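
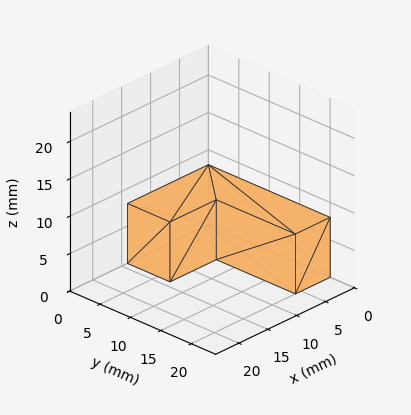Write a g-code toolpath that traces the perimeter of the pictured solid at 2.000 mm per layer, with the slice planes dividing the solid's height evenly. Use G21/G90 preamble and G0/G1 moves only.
Reading the render: the shape is an L-shaped prism: outer 14 × 20 mm, arm thicknesses ≈ 7 mm (horizontal) and 6 mm (vertical), extruded 8 mm in z (dimensions read to the nearest mm from the axis ticks). For the g-code, the solid's height is divided into equal slices at the stated Δz and each level perimeter traced with G1 moves after a G0 lift.

; perimeter-only toolpath
G21 ; units = mm
G90 ; absolute positioning
G28 ; home
; layer 1
G0 Z2.000
G0 X0.000 Y0.000
G1 X14.000 Y0.000
G1 X14.000 Y7.000
G1 X6.000 Y7.000
G1 X6.000 Y20.000
G1 X0.000 Y20.000
G1 X0.000 Y0.000
; layer 2
G0 Z4.000
G0 X0.000 Y0.000
G1 X14.000 Y0.000
G1 X14.000 Y7.000
G1 X6.000 Y7.000
G1 X6.000 Y20.000
G1 X0.000 Y20.000
G1 X0.000 Y0.000
; layer 3
G0 Z6.000
G0 X0.000 Y0.000
G1 X14.000 Y0.000
G1 X14.000 Y7.000
G1 X6.000 Y7.000
G1 X6.000 Y20.000
G1 X0.000 Y20.000
G1 X0.000 Y0.000
; layer 4
G0 Z8.000
G0 X0.000 Y0.000
G1 X14.000 Y0.000
G1 X14.000 Y7.000
G1 X6.000 Y7.000
G1 X6.000 Y20.000
G1 X0.000 Y20.000
G1 X0.000 Y0.000
M2 ; end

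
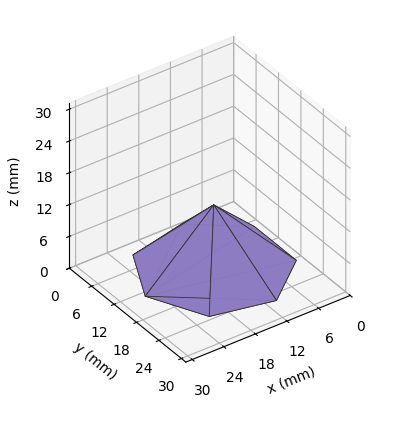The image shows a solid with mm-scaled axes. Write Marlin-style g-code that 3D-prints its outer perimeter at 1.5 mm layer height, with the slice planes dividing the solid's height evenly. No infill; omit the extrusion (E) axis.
Reading the render: the shape is a regular 7-sided pyramid, base circumscribed radius ≈ 13 mm, apex at z ≈ 12 mm (dimensions read to the nearest mm from the axis ticks). For the g-code, the solid's height is divided into equal slices at the stated Δz and each level perimeter traced with G1 moves after a G0 lift.

; perimeter-only toolpath
G21 ; units = mm
G90 ; absolute positioning
G28 ; home
; layer 1
G0 Z1.5
G0 X24.4 Y13.0
G1 X20.1 Y21.9
G1 X10.5 Y24.1
G1 X2.8 Y17.9
G1 X2.8 Y8.1
G1 X10.5 Y1.9
G1 X20.1 Y4.1
G1 X24.4 Y13.0
; layer 2
G0 Z3.0
G0 X22.8 Y13.0
G1 X19.1 Y20.6
G1 X10.8 Y22.5
G1 X4.2 Y17.2
G1 X4.2 Y8.8
G1 X10.8 Y3.5
G1 X19.1 Y5.3
G1 X22.8 Y13.0
; layer 3
G0 Z4.5
G0 X21.1 Y13.0
G1 X18.1 Y19.4
G1 X11.2 Y20.9
G1 X5.7 Y16.5
G1 X5.7 Y9.5
G1 X11.2 Y5.1
G1 X18.1 Y6.6
G1 X21.1 Y13.0
; layer 4
G0 Z6.0
G0 X19.5 Y13.0
G1 X17.1 Y18.1
G1 X11.6 Y19.4
G1 X7.2 Y15.8
G1 X7.2 Y10.2
G1 X11.6 Y6.7
G1 X17.1 Y7.9
G1 X19.5 Y13.0
; layer 5
G0 Z7.5
G0 X17.9 Y13.0
G1 X16.0 Y16.8
G1 X11.9 Y17.8
G1 X8.6 Y15.1
G1 X8.6 Y10.9
G1 X11.9 Y8.2
G1 X16.0 Y9.2
G1 X17.9 Y13.0
; layer 6
G0 Z9.0
G0 X16.2 Y13.0
G1 X15.0 Y15.6
G1 X12.3 Y16.2
G1 X10.1 Y14.4
G1 X10.1 Y11.6
G1 X12.3 Y9.8
G1 X15.0 Y10.4
G1 X16.2 Y13.0
; layer 7
G0 Z10.5
G0 X14.6 Y13.0
G1 X14.0 Y14.3
G1 X12.6 Y14.6
G1 X11.5 Y13.7
G1 X11.5 Y12.3
G1 X12.6 Y11.4
G1 X14.0 Y11.7
G1 X14.6 Y13.0
M2 ; end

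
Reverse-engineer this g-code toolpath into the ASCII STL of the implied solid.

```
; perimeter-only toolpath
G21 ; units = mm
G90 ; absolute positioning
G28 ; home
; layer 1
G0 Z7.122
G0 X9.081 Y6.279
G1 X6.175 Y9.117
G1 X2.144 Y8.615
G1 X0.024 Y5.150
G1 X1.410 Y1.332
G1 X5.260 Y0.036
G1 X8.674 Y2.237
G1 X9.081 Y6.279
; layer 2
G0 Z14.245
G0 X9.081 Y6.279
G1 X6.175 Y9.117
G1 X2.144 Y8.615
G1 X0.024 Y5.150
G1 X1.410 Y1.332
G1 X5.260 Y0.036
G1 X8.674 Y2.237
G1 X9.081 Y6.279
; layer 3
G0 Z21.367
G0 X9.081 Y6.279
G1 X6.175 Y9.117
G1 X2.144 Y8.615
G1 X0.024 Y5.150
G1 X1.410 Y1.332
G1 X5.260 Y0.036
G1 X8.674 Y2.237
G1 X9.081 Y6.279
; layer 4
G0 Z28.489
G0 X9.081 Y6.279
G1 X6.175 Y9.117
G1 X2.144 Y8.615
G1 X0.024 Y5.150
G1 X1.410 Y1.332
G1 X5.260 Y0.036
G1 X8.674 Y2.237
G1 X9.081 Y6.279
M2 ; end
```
solid part
  facet normal 0.0000 0.0000 -1.0000
    outer loop
      vertex 2.144 8.615 0.000
      vertex 6.175 9.117 0.000
      vertex 9.081 6.279 0.000
    endloop
  endfacet
  facet normal 0.0000 0.0000 -1.0000
    outer loop
      vertex 0.024 5.150 0.000
      vertex 2.144 8.615 0.000
      vertex 9.081 6.279 0.000
    endloop
  endfacet
  facet normal 0.0000 0.0000 -1.0000
    outer loop
      vertex 1.410 1.332 0.000
      vertex 0.024 5.150 0.000
      vertex 9.081 6.279 0.000
    endloop
  endfacet
  facet normal 0.0000 0.0000 -1.0000
    outer loop
      vertex 5.260 0.036 0.000
      vertex 1.410 1.332 0.000
      vertex 9.081 6.279 0.000
    endloop
  endfacet
  facet normal 0.0000 0.0000 -1.0000
    outer loop
      vertex 8.674 2.237 0.000
      vertex 5.260 0.036 0.000
      vertex 9.081 6.279 0.000
    endloop
  endfacet
  facet normal 0.0000 0.0000 1.0000
    outer loop
      vertex 9.081 6.279 28.489
      vertex 6.175 9.117 28.489
      vertex 2.144 8.615 28.489
    endloop
  endfacet
  facet normal 0.0000 0.0000 1.0000
    outer loop
      vertex 9.081 6.279 28.489
      vertex 2.144 8.615 28.489
      vertex 0.024 5.150 28.489
    endloop
  endfacet
  facet normal 0.0000 0.0000 1.0000
    outer loop
      vertex 9.081 6.279 28.489
      vertex 0.024 5.150 28.489
      vertex 1.410 1.332 28.489
    endloop
  endfacet
  facet normal 0.0000 0.0000 1.0000
    outer loop
      vertex 9.081 6.279 28.489
      vertex 1.410 1.332 28.489
      vertex 5.260 0.036 28.489
    endloop
  endfacet
  facet normal 0.0000 0.0000 1.0000
    outer loop
      vertex 9.081 6.279 28.489
      vertex 5.260 0.036 28.489
      vertex 8.674 2.237 28.489
    endloop
  endfacet
  facet normal 0.6987 0.7154 0.0000
    outer loop
      vertex 9.081 6.279 0.000
      vertex 6.175 9.117 0.000
      vertex 6.175 9.117 28.489
    endloop
  endfacet
  facet normal 0.6987 0.7154 0.0000
    outer loop
      vertex 9.081 6.279 0.000
      vertex 6.175 9.117 28.489
      vertex 9.081 6.279 28.489
    endloop
  endfacet
  facet normal -0.1236 0.9923 0.0000
    outer loop
      vertex 6.175 9.117 0.000
      vertex 2.144 8.615 0.000
      vertex 2.144 8.615 28.489
    endloop
  endfacet
  facet normal -0.1236 0.9923 0.0000
    outer loop
      vertex 6.175 9.117 0.000
      vertex 2.144 8.615 28.489
      vertex 6.175 9.117 28.489
    endloop
  endfacet
  facet normal -0.8530 0.5219 0.0000
    outer loop
      vertex 2.144 8.615 0.000
      vertex 0.024 5.150 0.000
      vertex 0.024 5.150 28.489
    endloop
  endfacet
  facet normal -0.8530 0.5219 0.0000
    outer loop
      vertex 2.144 8.615 0.000
      vertex 0.024 5.150 28.489
      vertex 2.144 8.615 28.489
    endloop
  endfacet
  facet normal -0.9400 -0.3412 0.0000
    outer loop
      vertex 0.024 5.150 0.000
      vertex 1.410 1.332 0.000
      vertex 1.410 1.332 28.489
    endloop
  endfacet
  facet normal -0.9400 -0.3412 0.0000
    outer loop
      vertex 0.024 5.150 0.000
      vertex 1.410 1.332 28.489
      vertex 0.024 5.150 28.489
    endloop
  endfacet
  facet normal -0.3190 -0.9477 0.0000
    outer loop
      vertex 1.410 1.332 0.000
      vertex 5.260 0.036 0.000
      vertex 5.260 0.036 28.489
    endloop
  endfacet
  facet normal -0.3190 -0.9477 0.0000
    outer loop
      vertex 1.410 1.332 0.000
      vertex 5.260 0.036 28.489
      vertex 1.410 1.332 28.489
    endloop
  endfacet
  facet normal 0.5419 -0.8405 0.0000
    outer loop
      vertex 5.260 0.036 0.000
      vertex 8.674 2.237 0.000
      vertex 8.674 2.237 28.489
    endloop
  endfacet
  facet normal 0.5419 -0.8405 0.0000
    outer loop
      vertex 5.260 0.036 0.000
      vertex 8.674 2.237 28.489
      vertex 5.260 0.036 28.489
    endloop
  endfacet
  facet normal 0.9950 -0.1002 0.0000
    outer loop
      vertex 8.674 2.237 0.000
      vertex 9.081 6.279 0.000
      vertex 9.081 6.279 28.489
    endloop
  endfacet
  facet normal 0.9950 -0.1002 0.0000
    outer loop
      vertex 8.674 2.237 0.000
      vertex 9.081 6.279 28.489
      vertex 8.674 2.237 28.489
    endloop
  endfacet
endsolid part

The G0 Z moves step by Δz≈7.122 mm. Every layer's G1 loop is the same polygon, so the solid is a straight extrusion of it from z=0 to z≈28.5. Closing with flat bottom and top caps and triangulating gives 24 facets — a regular 7-sided prism (a cylinder approximated with 7 flat sides), circumscribed radius ≈ 4.68 mm, height ≈ 28.5 mm.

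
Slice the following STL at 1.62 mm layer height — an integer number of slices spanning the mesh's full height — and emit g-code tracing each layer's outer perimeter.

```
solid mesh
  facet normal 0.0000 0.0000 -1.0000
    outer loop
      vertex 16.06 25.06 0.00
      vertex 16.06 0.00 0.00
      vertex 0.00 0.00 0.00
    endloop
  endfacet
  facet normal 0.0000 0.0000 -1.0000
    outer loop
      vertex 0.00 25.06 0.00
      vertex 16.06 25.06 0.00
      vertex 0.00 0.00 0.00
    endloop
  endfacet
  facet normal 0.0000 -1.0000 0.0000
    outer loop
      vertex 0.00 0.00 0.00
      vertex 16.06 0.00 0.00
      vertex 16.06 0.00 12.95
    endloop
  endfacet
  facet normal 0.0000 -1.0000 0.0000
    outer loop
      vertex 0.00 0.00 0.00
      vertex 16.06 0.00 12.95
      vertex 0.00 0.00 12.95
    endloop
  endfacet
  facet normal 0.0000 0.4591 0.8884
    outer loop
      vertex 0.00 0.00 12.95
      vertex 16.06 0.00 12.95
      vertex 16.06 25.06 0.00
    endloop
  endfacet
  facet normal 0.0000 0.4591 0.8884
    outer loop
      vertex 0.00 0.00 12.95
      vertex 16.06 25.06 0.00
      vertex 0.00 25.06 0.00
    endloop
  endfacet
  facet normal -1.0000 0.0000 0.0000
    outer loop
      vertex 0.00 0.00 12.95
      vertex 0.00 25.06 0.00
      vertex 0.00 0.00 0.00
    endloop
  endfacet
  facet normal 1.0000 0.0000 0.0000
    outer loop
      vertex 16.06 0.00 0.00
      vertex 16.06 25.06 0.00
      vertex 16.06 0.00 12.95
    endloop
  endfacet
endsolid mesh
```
; perimeter-only toolpath
G21 ; units = mm
G90 ; absolute positioning
G28 ; home
; layer 1
G0 Z1.62
G0 X0.00 Y0.00
G1 X16.06 Y0.00
G1 X16.06 Y21.93
G1 X0.00 Y21.93
G1 X0.00 Y0.00
; layer 2
G0 Z3.24
G0 X0.00 Y0.00
G1 X16.06 Y0.00
G1 X16.06 Y18.79
G1 X0.00 Y18.79
G1 X0.00 Y0.00
; layer 3
G0 Z4.86
G0 X0.00 Y0.00
G1 X16.06 Y0.00
G1 X16.06 Y15.66
G1 X0.00 Y15.66
G1 X0.00 Y0.00
; layer 4
G0 Z6.47
G0 X0.00 Y0.00
G1 X16.06 Y0.00
G1 X16.06 Y12.53
G1 X0.00 Y12.53
G1 X0.00 Y0.00
; layer 5
G0 Z8.09
G0 X0.00 Y0.00
G1 X16.06 Y0.00
G1 X16.06 Y9.40
G1 X0.00 Y9.40
G1 X0.00 Y0.00
; layer 6
G0 Z9.71
G0 X0.00 Y0.00
G1 X16.06 Y0.00
G1 X16.06 Y6.27
G1 X0.00 Y6.27
G1 X0.00 Y0.00
; layer 7
G0 Z11.33
G0 X0.00 Y0.00
G1 X16.06 Y0.00
G1 X16.06 Y3.13
G1 X0.00 Y3.13
G1 X0.00 Y0.00
M2 ; end

The solid is a wedge (ramp): 16.1 × 25.1 mm base, rising to 12.9 mm along the y=0 edge and sloping linearly to z=0 at y=25.1. Slicing at Δz = 1.62 mm — 8 equal slices spanning the solid's height, so layer i sits at z = i·h/8 — gives 7 non-empty perimeters. Each is a 4-segment closed polygon; G0 lifts to the layer z and rapids to the start vertex, then G1 traces the edges. The cross-section shrinks linearly with z (the slice at the apex is degenerate and omitted).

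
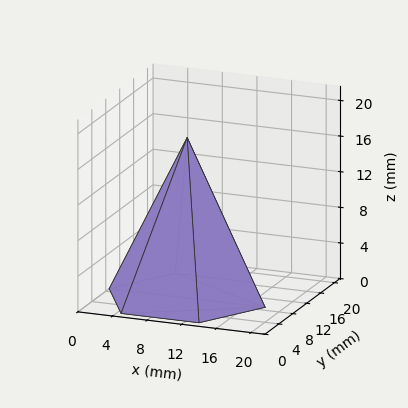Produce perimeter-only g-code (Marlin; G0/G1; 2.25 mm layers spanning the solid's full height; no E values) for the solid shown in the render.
Reading the render: the shape is a regular 6-sided pyramid, base circumscribed radius ≈ 9 mm, apex at z ≈ 18 mm (dimensions read to the nearest mm from the axis ticks). For the g-code, the solid's height is divided into equal slices at the stated Δz and each level perimeter traced with G1 moves after a G0 lift.

; perimeter-only toolpath
G21 ; units = mm
G90 ; absolute positioning
G28 ; home
; layer 1
G0 Z2.25
G0 X16.88 Y9.00
G1 X12.94 Y15.82
G1 X5.06 Y15.82
G1 X1.12 Y9.00
G1 X5.06 Y2.18
G1 X12.94 Y2.18
G1 X16.88 Y9.00
; layer 2
G0 Z4.50
G0 X15.75 Y9.00
G1 X12.38 Y14.84
G1 X5.62 Y14.84
G1 X2.25 Y9.00
G1 X5.62 Y3.16
G1 X12.38 Y3.16
G1 X15.75 Y9.00
; layer 3
G0 Z6.75
G0 X14.62 Y9.00
G1 X11.81 Y13.87
G1 X6.19 Y13.87
G1 X3.38 Y9.00
G1 X6.19 Y4.13
G1 X11.81 Y4.13
G1 X14.62 Y9.00
; layer 4
G0 Z9.00
G0 X13.50 Y9.00
G1 X11.25 Y12.89
G1 X6.75 Y12.89
G1 X4.50 Y9.00
G1 X6.75 Y5.11
G1 X11.25 Y5.11
G1 X13.50 Y9.00
; layer 5
G0 Z11.25
G0 X12.38 Y9.00
G1 X10.69 Y11.92
G1 X7.31 Y11.92
G1 X5.62 Y9.00
G1 X7.31 Y6.08
G1 X10.69 Y6.08
G1 X12.38 Y9.00
; layer 6
G0 Z13.50
G0 X11.25 Y9.00
G1 X10.12 Y10.95
G1 X7.88 Y10.95
G1 X6.75 Y9.00
G1 X7.88 Y7.05
G1 X10.12 Y7.05
G1 X11.25 Y9.00
; layer 7
G0 Z15.75
G0 X10.12 Y9.00
G1 X9.56 Y9.97
G1 X8.44 Y9.97
G1 X7.88 Y9.00
G1 X8.44 Y8.03
G1 X9.56 Y8.03
G1 X10.12 Y9.00
M2 ; end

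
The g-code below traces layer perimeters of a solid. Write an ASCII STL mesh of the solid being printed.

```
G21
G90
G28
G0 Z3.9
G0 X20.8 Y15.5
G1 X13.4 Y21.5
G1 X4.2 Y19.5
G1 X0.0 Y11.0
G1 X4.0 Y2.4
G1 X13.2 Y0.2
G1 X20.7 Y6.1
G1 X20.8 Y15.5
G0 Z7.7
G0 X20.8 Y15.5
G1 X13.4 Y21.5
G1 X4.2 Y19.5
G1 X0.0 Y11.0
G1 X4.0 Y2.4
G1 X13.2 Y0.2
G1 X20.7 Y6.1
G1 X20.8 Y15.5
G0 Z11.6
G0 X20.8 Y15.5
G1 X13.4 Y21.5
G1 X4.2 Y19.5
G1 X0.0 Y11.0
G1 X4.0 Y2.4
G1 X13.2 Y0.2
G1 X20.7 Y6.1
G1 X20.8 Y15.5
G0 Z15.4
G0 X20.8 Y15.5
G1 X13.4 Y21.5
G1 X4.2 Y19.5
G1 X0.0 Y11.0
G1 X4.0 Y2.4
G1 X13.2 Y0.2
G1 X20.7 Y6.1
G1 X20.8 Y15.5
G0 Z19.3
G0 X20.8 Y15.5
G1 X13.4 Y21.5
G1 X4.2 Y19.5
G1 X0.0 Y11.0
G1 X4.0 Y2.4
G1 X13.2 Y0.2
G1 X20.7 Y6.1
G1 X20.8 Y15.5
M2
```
solid part
  facet normal 0.0000 0.0000 -1.0000
    outer loop
      vertex 4.2 19.5 0.0
      vertex 13.4 21.5 0.0
      vertex 20.8 15.5 0.0
    endloop
  endfacet
  facet normal 0.0000 0.0000 -1.0000
    outer loop
      vertex 0.0 11.0 0.0
      vertex 4.2 19.5 0.0
      vertex 20.8 15.5 0.0
    endloop
  endfacet
  facet normal 0.0000 0.0000 -1.0000
    outer loop
      vertex 4.0 2.4 0.0
      vertex 0.0 11.0 0.0
      vertex 20.8 15.5 0.0
    endloop
  endfacet
  facet normal 0.0000 0.0000 -1.0000
    outer loop
      vertex 13.2 0.2 0.0
      vertex 4.0 2.4 0.0
      vertex 20.8 15.5 0.0
    endloop
  endfacet
  facet normal 0.0000 0.0000 -1.0000
    outer loop
      vertex 20.7 6.1 0.0
      vertex 13.2 0.2 0.0
      vertex 20.8 15.5 0.0
    endloop
  endfacet
  facet normal 0.0000 0.0000 1.0000
    outer loop
      vertex 20.8 15.5 19.3
      vertex 13.4 21.5 19.3
      vertex 4.2 19.5 19.3
    endloop
  endfacet
  facet normal 0.0000 0.0000 1.0000
    outer loop
      vertex 20.8 15.5 19.3
      vertex 4.2 19.5 19.3
      vertex 0.0 11.0 19.3
    endloop
  endfacet
  facet normal 0.0000 0.0000 1.0000
    outer loop
      vertex 20.8 15.5 19.3
      vertex 0.0 11.0 19.3
      vertex 4.0 2.4 19.3
    endloop
  endfacet
  facet normal 0.0000 0.0000 1.0000
    outer loop
      vertex 20.8 15.5 19.3
      vertex 4.0 2.4 19.3
      vertex 13.2 0.2 19.3
    endloop
  endfacet
  facet normal 0.0000 0.0000 1.0000
    outer loop
      vertex 20.8 15.5 19.3
      vertex 13.2 0.2 19.3
      vertex 20.7 6.1 19.3
    endloop
  endfacet
  facet normal 0.6298 0.7768 0.0000
    outer loop
      vertex 20.8 15.5 0.0
      vertex 13.4 21.5 0.0
      vertex 13.4 21.5 19.3
    endloop
  endfacet
  facet normal 0.6298 0.7768 0.0000
    outer loop
      vertex 20.8 15.5 0.0
      vertex 13.4 21.5 19.3
      vertex 20.8 15.5 19.3
    endloop
  endfacet
  facet normal -0.2124 0.9772 0.0000
    outer loop
      vertex 13.4 21.5 0.0
      vertex 4.2 19.5 0.0
      vertex 4.2 19.5 19.3
    endloop
  endfacet
  facet normal -0.2124 0.9772 0.0000
    outer loop
      vertex 13.4 21.5 0.0
      vertex 4.2 19.5 19.3
      vertex 13.4 21.5 19.3
    endloop
  endfacet
  facet normal -0.8965 0.4430 0.0000
    outer loop
      vertex 4.2 19.5 0.0
      vertex 0.0 11.0 0.0
      vertex 0.0 11.0 19.3
    endloop
  endfacet
  facet normal -0.8965 0.4430 0.0000
    outer loop
      vertex 4.2 19.5 0.0
      vertex 0.0 11.0 19.3
      vertex 4.2 19.5 19.3
    endloop
  endfacet
  facet normal -0.9067 -0.4217 0.0000
    outer loop
      vertex 0.0 11.0 0.0
      vertex 4.0 2.4 0.0
      vertex 4.0 2.4 19.3
    endloop
  endfacet
  facet normal -0.9067 -0.4217 0.0000
    outer loop
      vertex 0.0 11.0 0.0
      vertex 4.0 2.4 19.3
      vertex 0.0 11.0 19.3
    endloop
  endfacet
  facet normal -0.2326 -0.9726 0.0000
    outer loop
      vertex 4.0 2.4 0.0
      vertex 13.2 0.2 0.0
      vertex 13.2 0.2 19.3
    endloop
  endfacet
  facet normal -0.2326 -0.9726 0.0000
    outer loop
      vertex 4.0 2.4 0.0
      vertex 13.2 0.2 19.3
      vertex 4.0 2.4 19.3
    endloop
  endfacet
  facet normal 0.6183 -0.7860 0.0000
    outer loop
      vertex 13.2 0.2 0.0
      vertex 20.7 6.1 0.0
      vertex 20.7 6.1 19.3
    endloop
  endfacet
  facet normal 0.6183 -0.7860 0.0000
    outer loop
      vertex 13.2 0.2 0.0
      vertex 20.7 6.1 19.3
      vertex 13.2 0.2 19.3
    endloop
  endfacet
  facet normal 0.9999 -0.0106 0.0000
    outer loop
      vertex 20.7 6.1 0.0
      vertex 20.8 15.5 0.0
      vertex 20.8 15.5 19.3
    endloop
  endfacet
  facet normal 0.9999 -0.0106 0.0000
    outer loop
      vertex 20.7 6.1 0.0
      vertex 20.8 15.5 19.3
      vertex 20.7 6.1 19.3
    endloop
  endfacet
endsolid part

The G0 Z moves step by Δz≈3.9 mm. Every layer's G1 loop is the same polygon, so the solid is a straight extrusion of it from z=0 to z≈19.3. Closing with flat bottom and top caps and triangulating gives 24 facets — a regular 7-sided prism (a cylinder approximated with 7 flat sides), circumscribed radius ≈ 10.9 mm, height ≈ 19.3 mm.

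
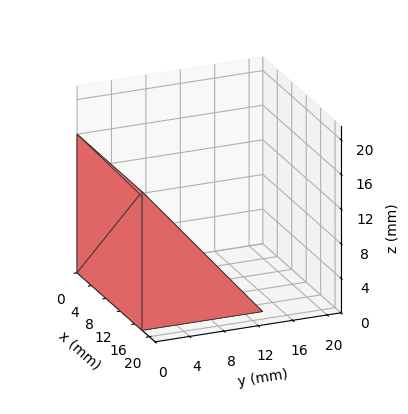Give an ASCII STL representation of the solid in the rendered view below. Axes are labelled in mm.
Reading the render: the shape is a wedge (ramp): 18 × 14 mm base, rising to 16 mm along the y=0 edge and sloping linearly to z=0 at y=14 (dimensions read to the nearest mm from the axis ticks). For the STL, each face is triangulated and given an outward normal.

solid part
  facet normal 0.0000 0.0000 -1.0000
    outer loop
      vertex 18.00 14.00 0.00
      vertex 18.00 0.00 0.00
      vertex 0.00 0.00 0.00
    endloop
  endfacet
  facet normal 0.0000 0.0000 -1.0000
    outer loop
      vertex 0.00 14.00 0.00
      vertex 18.00 14.00 0.00
      vertex 0.00 0.00 0.00
    endloop
  endfacet
  facet normal 0.0000 -1.0000 0.0000
    outer loop
      vertex 0.00 0.00 0.00
      vertex 18.00 0.00 0.00
      vertex 18.00 0.00 16.00
    endloop
  endfacet
  facet normal 0.0000 -1.0000 0.0000
    outer loop
      vertex 0.00 0.00 0.00
      vertex 18.00 0.00 16.00
      vertex 0.00 0.00 16.00
    endloop
  endfacet
  facet normal 0.0000 0.7526 0.6585
    outer loop
      vertex 0.00 0.00 16.00
      vertex 18.00 0.00 16.00
      vertex 18.00 14.00 0.00
    endloop
  endfacet
  facet normal 0.0000 0.7526 0.6585
    outer loop
      vertex 0.00 0.00 16.00
      vertex 18.00 14.00 0.00
      vertex 0.00 14.00 0.00
    endloop
  endfacet
  facet normal -1.0000 0.0000 0.0000
    outer loop
      vertex 0.00 0.00 16.00
      vertex 0.00 14.00 0.00
      vertex 0.00 0.00 0.00
    endloop
  endfacet
  facet normal 1.0000 0.0000 0.0000
    outer loop
      vertex 18.00 0.00 0.00
      vertex 18.00 14.00 0.00
      vertex 18.00 0.00 16.00
    endloop
  endfacet
endsolid part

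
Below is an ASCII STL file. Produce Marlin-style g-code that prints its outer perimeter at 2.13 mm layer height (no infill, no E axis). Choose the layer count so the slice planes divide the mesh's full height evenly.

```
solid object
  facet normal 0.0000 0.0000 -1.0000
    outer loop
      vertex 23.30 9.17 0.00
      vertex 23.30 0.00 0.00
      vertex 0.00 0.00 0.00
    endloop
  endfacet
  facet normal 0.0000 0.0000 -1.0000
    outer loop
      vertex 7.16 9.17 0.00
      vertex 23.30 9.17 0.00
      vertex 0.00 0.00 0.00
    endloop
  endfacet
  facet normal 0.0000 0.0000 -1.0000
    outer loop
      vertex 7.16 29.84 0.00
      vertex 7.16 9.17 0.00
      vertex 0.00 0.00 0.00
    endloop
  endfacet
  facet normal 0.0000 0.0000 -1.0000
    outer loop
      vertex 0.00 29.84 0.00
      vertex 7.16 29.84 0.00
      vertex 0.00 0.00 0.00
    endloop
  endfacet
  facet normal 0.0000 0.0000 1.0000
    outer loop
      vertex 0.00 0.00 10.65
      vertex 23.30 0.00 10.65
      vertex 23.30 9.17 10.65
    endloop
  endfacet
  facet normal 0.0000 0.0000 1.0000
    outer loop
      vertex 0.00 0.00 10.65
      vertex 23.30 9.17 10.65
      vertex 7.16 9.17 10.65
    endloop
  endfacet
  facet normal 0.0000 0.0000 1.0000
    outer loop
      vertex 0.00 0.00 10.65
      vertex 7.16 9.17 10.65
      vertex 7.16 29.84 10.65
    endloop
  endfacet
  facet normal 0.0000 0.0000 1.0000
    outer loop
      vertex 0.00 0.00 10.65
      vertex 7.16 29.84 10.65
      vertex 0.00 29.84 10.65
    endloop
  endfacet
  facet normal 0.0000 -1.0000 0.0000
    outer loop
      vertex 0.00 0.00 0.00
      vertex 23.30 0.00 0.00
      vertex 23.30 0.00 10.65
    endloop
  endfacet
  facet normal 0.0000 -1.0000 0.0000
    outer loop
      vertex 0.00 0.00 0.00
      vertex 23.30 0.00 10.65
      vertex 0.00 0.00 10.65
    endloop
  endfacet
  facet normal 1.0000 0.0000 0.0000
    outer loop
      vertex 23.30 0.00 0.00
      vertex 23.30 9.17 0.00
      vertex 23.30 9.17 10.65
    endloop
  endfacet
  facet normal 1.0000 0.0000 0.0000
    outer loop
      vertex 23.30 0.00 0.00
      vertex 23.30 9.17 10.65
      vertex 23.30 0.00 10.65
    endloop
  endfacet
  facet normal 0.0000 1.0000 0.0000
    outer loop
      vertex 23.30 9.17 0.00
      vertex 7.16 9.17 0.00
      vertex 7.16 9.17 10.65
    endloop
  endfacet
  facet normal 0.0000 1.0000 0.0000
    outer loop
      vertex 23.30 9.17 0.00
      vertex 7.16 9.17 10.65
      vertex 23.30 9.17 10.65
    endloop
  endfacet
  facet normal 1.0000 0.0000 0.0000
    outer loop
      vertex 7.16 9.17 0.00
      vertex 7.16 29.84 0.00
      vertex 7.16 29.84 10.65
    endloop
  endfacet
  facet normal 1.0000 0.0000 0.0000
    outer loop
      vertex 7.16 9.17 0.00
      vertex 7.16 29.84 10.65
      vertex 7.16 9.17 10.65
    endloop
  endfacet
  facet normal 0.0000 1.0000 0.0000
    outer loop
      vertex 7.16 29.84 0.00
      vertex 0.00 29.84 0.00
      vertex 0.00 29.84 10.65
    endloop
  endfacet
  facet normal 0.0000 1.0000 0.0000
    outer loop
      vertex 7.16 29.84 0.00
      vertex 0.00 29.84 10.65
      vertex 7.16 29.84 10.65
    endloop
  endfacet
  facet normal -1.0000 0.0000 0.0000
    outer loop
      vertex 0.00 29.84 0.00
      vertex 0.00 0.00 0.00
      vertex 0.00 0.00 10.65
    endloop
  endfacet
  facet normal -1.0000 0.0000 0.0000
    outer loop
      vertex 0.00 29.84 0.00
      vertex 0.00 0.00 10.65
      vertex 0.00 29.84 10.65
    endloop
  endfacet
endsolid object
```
; perimeter-only toolpath
G21 ; units = mm
G90 ; absolute positioning
G28 ; home
; layer 1
G0 Z2.13
G0 X0.00 Y0.00
G1 X23.30 Y0.00
G1 X23.30 Y9.17
G1 X7.16 Y9.17
G1 X7.16 Y29.84
G1 X0.00 Y29.84
G1 X0.00 Y0.00
; layer 2
G0 Z4.26
G0 X0.00 Y0.00
G1 X23.30 Y0.00
G1 X23.30 Y9.17
G1 X7.16 Y9.17
G1 X7.16 Y29.84
G1 X0.00 Y29.84
G1 X0.00 Y0.00
; layer 3
G0 Z6.39
G0 X0.00 Y0.00
G1 X23.30 Y0.00
G1 X23.30 Y9.17
G1 X7.16 Y9.17
G1 X7.16 Y29.84
G1 X0.00 Y29.84
G1 X0.00 Y0.00
; layer 4
G0 Z8.52
G0 X0.00 Y0.00
G1 X23.30 Y0.00
G1 X23.30 Y9.17
G1 X7.16 Y9.17
G1 X7.16 Y29.84
G1 X0.00 Y29.84
G1 X0.00 Y0.00
; layer 5
G0 Z10.65
G0 X0.00 Y0.00
G1 X23.30 Y0.00
G1 X23.30 Y9.17
G1 X7.16 Y9.17
G1 X7.16 Y29.84
G1 X0.00 Y29.84
G1 X0.00 Y0.00
M2 ; end

The solid is an L-shaped prism: outer 23.3 × 29.8 mm, arm thicknesses ≈ 9.17 mm (horizontal) and 7.16 mm (vertical), extruded 10.7 mm in z. Slicing at Δz = 2.13 mm — 5 equal slices spanning the solid's height, so layer i sits at z = i·h/5 — gives 5 non-empty perimeters. Each is a 6-segment closed polygon; G0 lifts to the layer z and rapids to the start vertex, then G1 traces the edges.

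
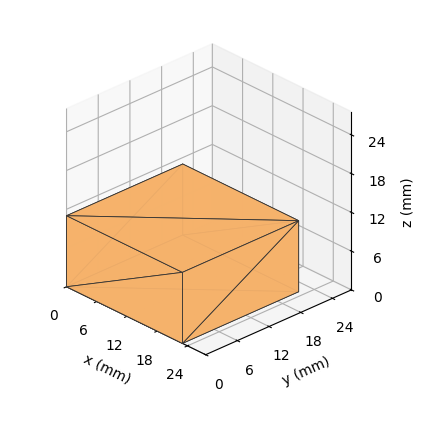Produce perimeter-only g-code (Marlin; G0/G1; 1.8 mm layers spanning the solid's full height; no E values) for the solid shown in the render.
Reading the render: the shape is a rectangular box, roughly 23 × 22 mm footprint and 11 mm tall (dimensions read to the nearest mm from the axis ticks). For the g-code, the solid's height is divided into equal slices at the stated Δz and each level perimeter traced with G1 moves after a G0 lift.

; perimeter-only toolpath
G21 ; units = mm
G90 ; absolute positioning
G28 ; home
; layer 1
G0 Z1.8
G0 X0.0 Y0.0
G1 X23.0 Y0.0
G1 X23.0 Y22.0
G1 X0.0 Y22.0
G1 X0.0 Y0.0
; layer 2
G0 Z3.7
G0 X0.0 Y0.0
G1 X23.0 Y0.0
G1 X23.0 Y22.0
G1 X0.0 Y22.0
G1 X0.0 Y0.0
; layer 3
G0 Z5.5
G0 X0.0 Y0.0
G1 X23.0 Y0.0
G1 X23.0 Y22.0
G1 X0.0 Y22.0
G1 X0.0 Y0.0
; layer 4
G0 Z7.3
G0 X0.0 Y0.0
G1 X23.0 Y0.0
G1 X23.0 Y22.0
G1 X0.0 Y22.0
G1 X0.0 Y0.0
; layer 5
G0 Z9.2
G0 X0.0 Y0.0
G1 X23.0 Y0.0
G1 X23.0 Y22.0
G1 X0.0 Y22.0
G1 X0.0 Y0.0
; layer 6
G0 Z11.0
G0 X0.0 Y0.0
G1 X23.0 Y0.0
G1 X23.0 Y22.0
G1 X0.0 Y22.0
G1 X0.0 Y0.0
M2 ; end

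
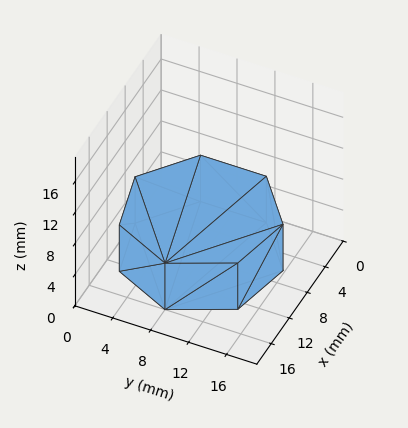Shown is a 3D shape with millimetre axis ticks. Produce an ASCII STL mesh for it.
Reading the render: the shape is a regular 7-sided prism (a cylinder approximated with 7 flat sides), circumscribed radius ≈ 8 mm, height ≈ 6 mm (dimensions read to the nearest mm from the axis ticks). For the STL, each face is triangulated and given an outward normal.

solid part
  facet normal 0.0000 0.0000 -1.0000
    outer loop
      vertex 6.22 15.80 0.00
      vertex 12.99 14.25 0.00
      vertex 16.00 8.00 0.00
    endloop
  endfacet
  facet normal 0.0000 0.0000 -1.0000
    outer loop
      vertex 0.79 11.47 0.00
      vertex 6.22 15.80 0.00
      vertex 16.00 8.00 0.00
    endloop
  endfacet
  facet normal 0.0000 0.0000 -1.0000
    outer loop
      vertex 0.79 4.53 0.00
      vertex 0.79 11.47 0.00
      vertex 16.00 8.00 0.00
    endloop
  endfacet
  facet normal 0.0000 0.0000 -1.0000
    outer loop
      vertex 6.22 0.20 0.00
      vertex 0.79 4.53 0.00
      vertex 16.00 8.00 0.00
    endloop
  endfacet
  facet normal 0.0000 0.0000 -1.0000
    outer loop
      vertex 12.99 1.75 0.00
      vertex 6.22 0.20 0.00
      vertex 16.00 8.00 0.00
    endloop
  endfacet
  facet normal 0.0000 0.0000 1.0000
    outer loop
      vertex 16.00 8.00 6.00
      vertex 12.99 14.25 6.00
      vertex 6.22 15.80 6.00
    endloop
  endfacet
  facet normal 0.0000 0.0000 1.0000
    outer loop
      vertex 16.00 8.00 6.00
      vertex 6.22 15.80 6.00
      vertex 0.79 11.47 6.00
    endloop
  endfacet
  facet normal 0.0000 0.0000 1.0000
    outer loop
      vertex 16.00 8.00 6.00
      vertex 0.79 11.47 6.00
      vertex 0.79 4.53 6.00
    endloop
  endfacet
  facet normal 0.0000 0.0000 1.0000
    outer loop
      vertex 16.00 8.00 6.00
      vertex 0.79 4.53 6.00
      vertex 6.22 0.20 6.00
    endloop
  endfacet
  facet normal 0.0000 0.0000 1.0000
    outer loop
      vertex 16.00 8.00 6.00
      vertex 6.22 0.20 6.00
      vertex 12.99 1.75 6.00
    endloop
  endfacet
  facet normal 0.9010 0.4339 0.0000
    outer loop
      vertex 16.00 8.00 0.00
      vertex 12.99 14.25 0.00
      vertex 12.99 14.25 6.00
    endloop
  endfacet
  facet normal 0.9010 0.4339 0.0000
    outer loop
      vertex 16.00 8.00 0.00
      vertex 12.99 14.25 6.00
      vertex 16.00 8.00 6.00
    endloop
  endfacet
  facet normal 0.2232 0.9748 0.0000
    outer loop
      vertex 12.99 14.25 0.00
      vertex 6.22 15.80 0.00
      vertex 6.22 15.80 6.00
    endloop
  endfacet
  facet normal 0.2232 0.9748 0.0000
    outer loop
      vertex 12.99 14.25 0.00
      vertex 6.22 15.80 6.00
      vertex 12.99 14.25 6.00
    endloop
  endfacet
  facet normal -0.6235 0.7819 0.0000
    outer loop
      vertex 6.22 15.80 0.00
      vertex 0.79 11.47 0.00
      vertex 0.79 11.47 6.00
    endloop
  endfacet
  facet normal -0.6235 0.7819 0.0000
    outer loop
      vertex 6.22 15.80 0.00
      vertex 0.79 11.47 6.00
      vertex 6.22 15.80 6.00
    endloop
  endfacet
  facet normal -1.0000 0.0000 0.0000
    outer loop
      vertex 0.79 11.47 0.00
      vertex 0.79 4.53 0.00
      vertex 0.79 4.53 6.00
    endloop
  endfacet
  facet normal -1.0000 0.0000 0.0000
    outer loop
      vertex 0.79 11.47 0.00
      vertex 0.79 4.53 6.00
      vertex 0.79 11.47 6.00
    endloop
  endfacet
  facet normal -0.6235 -0.7819 0.0000
    outer loop
      vertex 0.79 4.53 0.00
      vertex 6.22 0.20 0.00
      vertex 6.22 0.20 6.00
    endloop
  endfacet
  facet normal -0.6235 -0.7819 0.0000
    outer loop
      vertex 0.79 4.53 0.00
      vertex 6.22 0.20 6.00
      vertex 0.79 4.53 6.00
    endloop
  endfacet
  facet normal 0.2232 -0.9748 0.0000
    outer loop
      vertex 6.22 0.20 0.00
      vertex 12.99 1.75 0.00
      vertex 12.99 1.75 6.00
    endloop
  endfacet
  facet normal 0.2232 -0.9748 0.0000
    outer loop
      vertex 6.22 0.20 0.00
      vertex 12.99 1.75 6.00
      vertex 6.22 0.20 6.00
    endloop
  endfacet
  facet normal 0.9010 -0.4339 0.0000
    outer loop
      vertex 12.99 1.75 0.00
      vertex 16.00 8.00 0.00
      vertex 16.00 8.00 6.00
    endloop
  endfacet
  facet normal 0.9010 -0.4339 0.0000
    outer loop
      vertex 12.99 1.75 0.00
      vertex 16.00 8.00 6.00
      vertex 12.99 1.75 6.00
    endloop
  endfacet
endsolid part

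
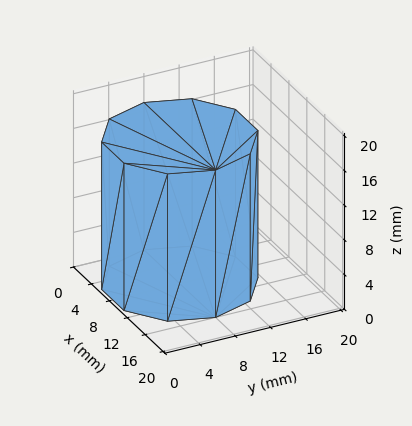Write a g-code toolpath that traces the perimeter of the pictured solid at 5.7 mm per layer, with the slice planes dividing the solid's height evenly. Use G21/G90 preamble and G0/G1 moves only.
Reading the render: the shape is a regular 10-sided prism (a cylinder approximated with 10 flat sides), circumscribed radius ≈ 8 mm, height ≈ 17 mm (dimensions read to the nearest mm from the axis ticks). For the g-code, the solid's height is divided into equal slices at the stated Δz and each level perimeter traced with G1 moves after a G0 lift.

; perimeter-only toolpath
G21 ; units = mm
G90 ; absolute positioning
G28 ; home
; layer 1
G0 Z5.7
G0 X16.0 Y8.0
G1 X14.5 Y12.7
G1 X10.5 Y15.6
G1 X5.5 Y15.6
G1 X1.5 Y12.7
G1 X0.0 Y8.0
G1 X1.5 Y3.3
G1 X5.5 Y0.4
G1 X10.5 Y0.4
G1 X14.5 Y3.3
G1 X16.0 Y8.0
; layer 2
G0 Z11.3
G0 X16.0 Y8.0
G1 X14.5 Y12.7
G1 X10.5 Y15.6
G1 X5.5 Y15.6
G1 X1.5 Y12.7
G1 X0.0 Y8.0
G1 X1.5 Y3.3
G1 X5.5 Y0.4
G1 X10.5 Y0.4
G1 X14.5 Y3.3
G1 X16.0 Y8.0
; layer 3
G0 Z17.0
G0 X16.0 Y8.0
G1 X14.5 Y12.7
G1 X10.5 Y15.6
G1 X5.5 Y15.6
G1 X1.5 Y12.7
G1 X0.0 Y8.0
G1 X1.5 Y3.3
G1 X5.5 Y0.4
G1 X10.5 Y0.4
G1 X14.5 Y3.3
G1 X16.0 Y8.0
M2 ; end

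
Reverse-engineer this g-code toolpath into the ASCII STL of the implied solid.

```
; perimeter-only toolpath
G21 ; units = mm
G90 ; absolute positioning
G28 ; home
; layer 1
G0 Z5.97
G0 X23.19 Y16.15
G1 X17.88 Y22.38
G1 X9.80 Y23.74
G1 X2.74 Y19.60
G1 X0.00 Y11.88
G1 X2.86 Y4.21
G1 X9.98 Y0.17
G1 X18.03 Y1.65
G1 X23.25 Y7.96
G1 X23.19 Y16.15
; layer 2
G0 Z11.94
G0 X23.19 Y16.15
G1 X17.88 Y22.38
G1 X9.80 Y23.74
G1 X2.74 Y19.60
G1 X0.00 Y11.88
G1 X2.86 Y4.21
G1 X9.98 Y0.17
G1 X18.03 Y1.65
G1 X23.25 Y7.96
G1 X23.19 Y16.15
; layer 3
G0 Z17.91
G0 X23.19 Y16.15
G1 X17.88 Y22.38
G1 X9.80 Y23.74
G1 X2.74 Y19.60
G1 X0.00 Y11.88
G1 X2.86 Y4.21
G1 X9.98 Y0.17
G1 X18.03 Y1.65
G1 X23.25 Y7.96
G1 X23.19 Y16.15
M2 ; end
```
solid part
  facet normal 0.0000 0.0000 -1.0000
    outer loop
      vertex 9.80 23.74 0.00
      vertex 17.88 22.38 0.00
      vertex 23.19 16.15 0.00
    endloop
  endfacet
  facet normal 0.0000 0.0000 -1.0000
    outer loop
      vertex 2.74 19.60 0.00
      vertex 9.80 23.74 0.00
      vertex 23.19 16.15 0.00
    endloop
  endfacet
  facet normal 0.0000 0.0000 -1.0000
    outer loop
      vertex 0.00 11.88 0.00
      vertex 2.74 19.60 0.00
      vertex 23.19 16.15 0.00
    endloop
  endfacet
  facet normal 0.0000 0.0000 -1.0000
    outer loop
      vertex 2.86 4.21 0.00
      vertex 0.00 11.88 0.00
      vertex 23.19 16.15 0.00
    endloop
  endfacet
  facet normal 0.0000 0.0000 -1.0000
    outer loop
      vertex 9.98 0.17 0.00
      vertex 2.86 4.21 0.00
      vertex 23.19 16.15 0.00
    endloop
  endfacet
  facet normal 0.0000 0.0000 -1.0000
    outer loop
      vertex 18.03 1.65 0.00
      vertex 9.98 0.17 0.00
      vertex 23.19 16.15 0.00
    endloop
  endfacet
  facet normal 0.0000 0.0000 -1.0000
    outer loop
      vertex 23.25 7.96 0.00
      vertex 18.03 1.65 0.00
      vertex 23.19 16.15 0.00
    endloop
  endfacet
  facet normal 0.0000 0.0000 1.0000
    outer loop
      vertex 23.19 16.15 17.91
      vertex 17.88 22.38 17.91
      vertex 9.80 23.74 17.91
    endloop
  endfacet
  facet normal 0.0000 0.0000 1.0000
    outer loop
      vertex 23.19 16.15 17.91
      vertex 9.80 23.74 17.91
      vertex 2.74 19.60 17.91
    endloop
  endfacet
  facet normal 0.0000 0.0000 1.0000
    outer loop
      vertex 23.19 16.15 17.91
      vertex 2.74 19.60 17.91
      vertex 0.00 11.88 17.91
    endloop
  endfacet
  facet normal 0.0000 0.0000 1.0000
    outer loop
      vertex 23.19 16.15 17.91
      vertex 0.00 11.88 17.91
      vertex 2.86 4.21 17.91
    endloop
  endfacet
  facet normal 0.0000 0.0000 1.0000
    outer loop
      vertex 23.19 16.15 17.91
      vertex 2.86 4.21 17.91
      vertex 9.98 0.17 17.91
    endloop
  endfacet
  facet normal 0.0000 0.0000 1.0000
    outer loop
      vertex 23.19 16.15 17.91
      vertex 9.98 0.17 17.91
      vertex 18.03 1.65 17.91
    endloop
  endfacet
  facet normal 0.0000 0.0000 1.0000
    outer loop
      vertex 23.19 16.15 17.91
      vertex 18.03 1.65 17.91
      vertex 23.25 7.96 17.91
    endloop
  endfacet
  facet normal 0.7611 0.6487 0.0000
    outer loop
      vertex 23.19 16.15 0.00
      vertex 17.88 22.38 0.00
      vertex 17.88 22.38 17.91
    endloop
  endfacet
  facet normal 0.7611 0.6487 0.0000
    outer loop
      vertex 23.19 16.15 0.00
      vertex 17.88 22.38 17.91
      vertex 23.19 16.15 17.91
    endloop
  endfacet
  facet normal 0.1660 0.9861 0.0000
    outer loop
      vertex 17.88 22.38 0.00
      vertex 9.80 23.74 0.00
      vertex 9.80 23.74 17.91
    endloop
  endfacet
  facet normal 0.1660 0.9861 0.0000
    outer loop
      vertex 17.88 22.38 0.00
      vertex 9.80 23.74 17.91
      vertex 17.88 22.38 17.91
    endloop
  endfacet
  facet normal -0.5058 0.8626 0.0000
    outer loop
      vertex 9.80 23.74 0.00
      vertex 2.74 19.60 0.00
      vertex 2.74 19.60 17.91
    endloop
  endfacet
  facet normal -0.5058 0.8626 0.0000
    outer loop
      vertex 9.80 23.74 0.00
      vertex 2.74 19.60 17.91
      vertex 9.80 23.74 17.91
    endloop
  endfacet
  facet normal -0.9424 0.3345 0.0000
    outer loop
      vertex 2.74 19.60 0.00
      vertex 0.00 11.88 0.00
      vertex 0.00 11.88 17.91
    endloop
  endfacet
  facet normal -0.9424 0.3345 0.0000
    outer loop
      vertex 2.74 19.60 0.00
      vertex 0.00 11.88 17.91
      vertex 2.74 19.60 17.91
    endloop
  endfacet
  facet normal -0.9370 -0.3494 0.0000
    outer loop
      vertex 0.00 11.88 0.00
      vertex 2.86 4.21 0.00
      vertex 2.86 4.21 17.91
    endloop
  endfacet
  facet normal -0.9370 -0.3494 0.0000
    outer loop
      vertex 0.00 11.88 0.00
      vertex 2.86 4.21 17.91
      vertex 0.00 11.88 17.91
    endloop
  endfacet
  facet normal -0.4935 -0.8697 0.0000
    outer loop
      vertex 2.86 4.21 0.00
      vertex 9.98 0.17 0.00
      vertex 9.98 0.17 17.91
    endloop
  endfacet
  facet normal -0.4935 -0.8697 0.0000
    outer loop
      vertex 2.86 4.21 0.00
      vertex 9.98 0.17 17.91
      vertex 2.86 4.21 17.91
    endloop
  endfacet
  facet normal 0.1808 -0.9835 0.0000
    outer loop
      vertex 9.98 0.17 0.00
      vertex 18.03 1.65 0.00
      vertex 18.03 1.65 17.91
    endloop
  endfacet
  facet normal 0.1808 -0.9835 0.0000
    outer loop
      vertex 9.98 0.17 0.00
      vertex 18.03 1.65 17.91
      vertex 9.98 0.17 17.91
    endloop
  endfacet
  facet normal 0.7705 -0.6374 0.0000
    outer loop
      vertex 18.03 1.65 0.00
      vertex 23.25 7.96 0.00
      vertex 23.25 7.96 17.91
    endloop
  endfacet
  facet normal 0.7705 -0.6374 0.0000
    outer loop
      vertex 18.03 1.65 0.00
      vertex 23.25 7.96 17.91
      vertex 18.03 1.65 17.91
    endloop
  endfacet
  facet normal 1.0000 0.0073 0.0000
    outer loop
      vertex 23.25 7.96 0.00
      vertex 23.19 16.15 0.00
      vertex 23.19 16.15 17.91
    endloop
  endfacet
  facet normal 1.0000 0.0073 0.0000
    outer loop
      vertex 23.25 7.96 0.00
      vertex 23.19 16.15 17.91
      vertex 23.25 7.96 17.91
    endloop
  endfacet
endsolid part

The G0 Z moves step by Δz≈5.97 mm. Every layer's G1 loop is the same polygon, so the solid is a straight extrusion of it from z=0 to z≈17.9. Closing with flat bottom and top caps and triangulating gives 32 facets — a regular 9-sided prism (a cylinder approximated with 9 flat sides), circumscribed radius ≈ 12 mm, height ≈ 17.9 mm.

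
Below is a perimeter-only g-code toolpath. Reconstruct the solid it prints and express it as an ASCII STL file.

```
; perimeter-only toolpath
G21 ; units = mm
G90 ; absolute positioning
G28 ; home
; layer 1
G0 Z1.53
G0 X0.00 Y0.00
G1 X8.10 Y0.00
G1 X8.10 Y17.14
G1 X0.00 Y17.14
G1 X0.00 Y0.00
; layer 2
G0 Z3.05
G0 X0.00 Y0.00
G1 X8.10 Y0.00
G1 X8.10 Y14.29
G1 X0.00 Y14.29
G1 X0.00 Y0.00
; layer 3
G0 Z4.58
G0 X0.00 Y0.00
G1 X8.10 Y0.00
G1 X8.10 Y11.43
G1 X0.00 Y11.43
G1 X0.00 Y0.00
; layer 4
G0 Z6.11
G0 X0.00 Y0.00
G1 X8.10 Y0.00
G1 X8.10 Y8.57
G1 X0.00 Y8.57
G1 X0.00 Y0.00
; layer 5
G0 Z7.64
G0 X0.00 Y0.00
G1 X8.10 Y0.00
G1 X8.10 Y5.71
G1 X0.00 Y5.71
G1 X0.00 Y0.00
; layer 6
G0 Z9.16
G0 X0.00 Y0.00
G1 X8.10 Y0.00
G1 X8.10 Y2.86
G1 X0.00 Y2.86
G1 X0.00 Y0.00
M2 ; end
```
solid part
  facet normal 0.0000 0.0000 -1.0000
    outer loop
      vertex 8.10 20.00 0.00
      vertex 8.10 0.00 0.00
      vertex 0.00 0.00 0.00
    endloop
  endfacet
  facet normal 0.0000 0.0000 -1.0000
    outer loop
      vertex 0.00 20.00 0.00
      vertex 8.10 20.00 0.00
      vertex 0.00 0.00 0.00
    endloop
  endfacet
  facet normal 0.0000 -1.0000 0.0000
    outer loop
      vertex 0.00 0.00 0.00
      vertex 8.10 0.00 0.00
      vertex 8.10 0.00 10.69
    endloop
  endfacet
  facet normal 0.0000 -1.0000 0.0000
    outer loop
      vertex 0.00 0.00 0.00
      vertex 8.10 0.00 10.69
      vertex 0.00 0.00 10.69
    endloop
  endfacet
  facet normal 0.0000 0.4714 0.8819
    outer loop
      vertex 0.00 0.00 10.69
      vertex 8.10 0.00 10.69
      vertex 8.10 20.00 0.00
    endloop
  endfacet
  facet normal 0.0000 0.4714 0.8819
    outer loop
      vertex 0.00 0.00 10.69
      vertex 8.10 20.00 0.00
      vertex 0.00 20.00 0.00
    endloop
  endfacet
  facet normal -1.0000 0.0000 0.0000
    outer loop
      vertex 0.00 0.00 10.69
      vertex 0.00 20.00 0.00
      vertex 0.00 0.00 0.00
    endloop
  endfacet
  facet normal 1.0000 0.0000 0.0000
    outer loop
      vertex 8.10 0.00 0.00
      vertex 8.10 20.00 0.00
      vertex 8.10 0.00 10.69
    endloop
  endfacet
endsolid part

The G0 Z moves step by Δz≈1.53 mm. The G1 loops shrink linearly with z, so the solid tapers from its base footprint up to z≈10.7. Closing with a flat bottom cap and the tapered top and triangulating gives 8 facets — a wedge (ramp): 8.1 × 20 mm base, rising to 10.7 mm along the y=0 edge and sloping linearly to z=0 at y=20.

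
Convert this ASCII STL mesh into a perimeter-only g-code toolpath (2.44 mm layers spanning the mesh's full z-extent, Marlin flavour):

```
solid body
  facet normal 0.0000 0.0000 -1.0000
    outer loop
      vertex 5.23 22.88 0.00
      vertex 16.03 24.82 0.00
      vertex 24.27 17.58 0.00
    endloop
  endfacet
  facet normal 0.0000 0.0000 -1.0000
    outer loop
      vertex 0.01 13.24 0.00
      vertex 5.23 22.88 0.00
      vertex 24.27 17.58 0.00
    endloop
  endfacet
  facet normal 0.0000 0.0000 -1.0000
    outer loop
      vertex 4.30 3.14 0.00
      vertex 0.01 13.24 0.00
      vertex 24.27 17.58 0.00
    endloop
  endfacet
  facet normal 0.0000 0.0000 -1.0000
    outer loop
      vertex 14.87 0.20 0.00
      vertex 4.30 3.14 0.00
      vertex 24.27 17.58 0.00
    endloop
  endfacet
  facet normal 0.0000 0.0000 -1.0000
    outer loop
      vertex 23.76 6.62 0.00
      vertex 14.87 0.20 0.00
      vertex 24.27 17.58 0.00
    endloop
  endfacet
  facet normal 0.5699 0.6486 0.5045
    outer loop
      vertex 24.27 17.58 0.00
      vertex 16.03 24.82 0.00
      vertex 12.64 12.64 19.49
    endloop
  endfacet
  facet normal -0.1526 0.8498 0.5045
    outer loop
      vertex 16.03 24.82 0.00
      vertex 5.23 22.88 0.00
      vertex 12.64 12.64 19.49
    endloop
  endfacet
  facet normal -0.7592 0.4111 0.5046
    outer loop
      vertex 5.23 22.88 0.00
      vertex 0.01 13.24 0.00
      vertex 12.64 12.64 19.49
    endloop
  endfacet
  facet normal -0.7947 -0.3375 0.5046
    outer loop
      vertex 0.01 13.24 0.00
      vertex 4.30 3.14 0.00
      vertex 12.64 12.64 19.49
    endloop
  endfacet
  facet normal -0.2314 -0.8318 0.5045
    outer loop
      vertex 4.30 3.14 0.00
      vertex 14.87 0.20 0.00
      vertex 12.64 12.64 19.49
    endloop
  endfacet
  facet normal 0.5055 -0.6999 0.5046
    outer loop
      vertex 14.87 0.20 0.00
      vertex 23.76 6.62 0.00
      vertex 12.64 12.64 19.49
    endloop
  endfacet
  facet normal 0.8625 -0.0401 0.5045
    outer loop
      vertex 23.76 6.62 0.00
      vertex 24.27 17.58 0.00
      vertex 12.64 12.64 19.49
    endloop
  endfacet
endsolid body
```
; perimeter-only toolpath
G21 ; units = mm
G90 ; absolute positioning
G28 ; home
; layer 1
G0 Z2.44
G0 X22.82 Y16.96
G1 X15.61 Y23.30
G1 X6.16 Y21.60
G1 X1.59 Y13.17
G1 X5.34 Y4.33
G1 X14.59 Y1.76
G1 X22.37 Y7.37
G1 X22.82 Y16.96
; layer 2
G0 Z4.87
G0 X21.36 Y16.34
G1 X15.18 Y21.78
G1 X7.08 Y20.32
G1 X3.17 Y13.09
G1 X6.38 Y5.52
G1 X14.31 Y3.31
G1 X20.98 Y8.12
G1 X21.36 Y16.34
; layer 3
G0 Z7.31
G0 X19.91 Y15.73
G1 X14.76 Y20.25
G1 X8.01 Y19.04
G1 X4.75 Y13.02
G1 X7.43 Y6.70
G1 X14.03 Y4.87
G1 X19.59 Y8.88
G1 X19.91 Y15.73
; layer 4
G0 Z9.74
G0 X18.45 Y15.11
G1 X14.34 Y18.73
G1 X8.94 Y17.76
G1 X6.33 Y12.94
G1 X8.47 Y7.89
G1 X13.75 Y6.42
G1 X18.20 Y9.63
G1 X18.45 Y15.11
; layer 5
G0 Z12.18
G0 X17.00 Y14.49
G1 X13.91 Y17.21
G1 X9.86 Y16.48
G1 X7.90 Y12.87
G1 X9.51 Y9.08
G1 X13.48 Y7.98
G1 X16.81 Y10.38
G1 X17.00 Y14.49
; layer 6
G0 Z14.62
G0 X15.55 Y13.88
G1 X13.49 Y15.69
G1 X10.79 Y15.20
G1 X9.48 Y12.79
G1 X10.55 Y10.27
G1 X13.20 Y9.53
G1 X15.42 Y11.13
G1 X15.55 Y13.88
; layer 7
G0 Z17.05
G0 X14.09 Y13.26
G1 X13.06 Y14.16
G1 X11.71 Y13.92
G1 X11.06 Y12.71
G1 X11.60 Y11.45
G1 X12.92 Y11.08
G1 X14.03 Y11.89
G1 X14.09 Y13.26
M2 ; end

The solid is a regular 7-sided pyramid, base circumscribed radius ≈ 12.6 mm, apex at z ≈ 19.5 mm. Slicing at Δz = 2.44 mm — 8 equal slices spanning the solid's height, so layer i sits at z = i·h/8 — gives 7 non-empty perimeters. Each is a 7-segment closed polygon; G0 lifts to the layer z and rapids to the start vertex, then G1 traces the edges. The cross-section shrinks linearly with z (the slice at the apex is degenerate and omitted).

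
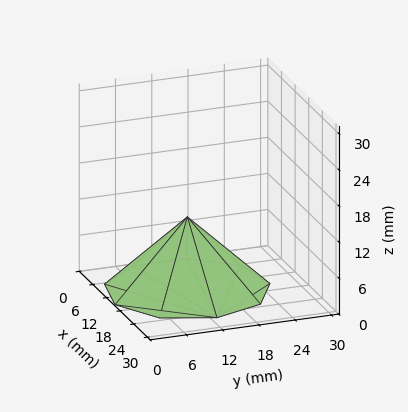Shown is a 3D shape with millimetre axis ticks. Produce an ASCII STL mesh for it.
Reading the render: the shape is a regular 9-sided pyramid, base circumscribed radius ≈ 13 mm, apex at z ≈ 12 mm (dimensions read to the nearest mm from the axis ticks). For the STL, each face is triangulated and given an outward normal.

solid part
  facet normal 0.0000 0.0000 -1.0000
    outer loop
      vertex 15.257 25.803 0.000
      vertex 22.959 21.356 0.000
      vertex 26.000 13.000 0.000
    endloop
  endfacet
  facet normal 0.0000 0.0000 -1.0000
    outer loop
      vertex 6.500 24.258 0.000
      vertex 15.257 25.803 0.000
      vertex 26.000 13.000 0.000
    endloop
  endfacet
  facet normal 0.0000 0.0000 -1.0000
    outer loop
      vertex 0.784 17.446 0.000
      vertex 6.500 24.258 0.000
      vertex 26.000 13.000 0.000
    endloop
  endfacet
  facet normal 0.0000 0.0000 -1.0000
    outer loop
      vertex 0.784 8.554 0.000
      vertex 0.784 17.446 0.000
      vertex 26.000 13.000 0.000
    endloop
  endfacet
  facet normal 0.0000 0.0000 -1.0000
    outer loop
      vertex 6.500 1.742 0.000
      vertex 0.784 8.554 0.000
      vertex 26.000 13.000 0.000
    endloop
  endfacet
  facet normal 0.0000 0.0000 -1.0000
    outer loop
      vertex 15.257 0.197 0.000
      vertex 6.500 1.742 0.000
      vertex 26.000 13.000 0.000
    endloop
  endfacet
  facet normal 0.0000 0.0000 -1.0000
    outer loop
      vertex 22.959 4.644 0.000
      vertex 15.257 0.197 0.000
      vertex 26.000 13.000 0.000
    endloop
  endfacet
  facet normal 0.6585 0.2397 0.7134
    outer loop
      vertex 26.000 13.000 0.000
      vertex 22.959 21.356 0.000
      vertex 13.000 13.000 12.000
    endloop
  endfacet
  facet normal 0.3504 0.6069 0.7134
    outer loop
      vertex 22.959 21.356 0.000
      vertex 15.257 25.803 0.000
      vertex 13.000 13.000 12.000
    endloop
  endfacet
  facet normal -0.1218 0.6901 0.7134
    outer loop
      vertex 15.257 25.803 0.000
      vertex 6.500 24.258 0.000
      vertex 13.000 13.000 12.000
    endloop
  endfacet
  facet normal -0.5368 0.4505 0.7134
    outer loop
      vertex 6.500 24.258 0.000
      vertex 0.784 17.446 0.000
      vertex 13.000 13.000 12.000
    endloop
  endfacet
  facet normal -0.7008 0.0000 0.7134
    outer loop
      vertex 0.784 17.446 0.000
      vertex 0.784 8.554 0.000
      vertex 13.000 13.000 12.000
    endloop
  endfacet
  facet normal -0.5368 -0.4505 0.7134
    outer loop
      vertex 0.784 8.554 0.000
      vertex 6.500 1.742 0.000
      vertex 13.000 13.000 12.000
    endloop
  endfacet
  facet normal -0.1218 -0.6901 0.7134
    outer loop
      vertex 6.500 1.742 0.000
      vertex 15.257 0.197 0.000
      vertex 13.000 13.000 12.000
    endloop
  endfacet
  facet normal 0.3504 -0.6069 0.7134
    outer loop
      vertex 15.257 0.197 0.000
      vertex 22.959 4.644 0.000
      vertex 13.000 13.000 12.000
    endloop
  endfacet
  facet normal 0.6585 -0.2397 0.7134
    outer loop
      vertex 22.959 4.644 0.000
      vertex 26.000 13.000 0.000
      vertex 13.000 13.000 12.000
    endloop
  endfacet
endsolid part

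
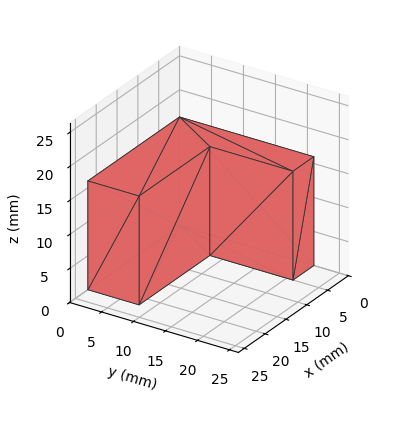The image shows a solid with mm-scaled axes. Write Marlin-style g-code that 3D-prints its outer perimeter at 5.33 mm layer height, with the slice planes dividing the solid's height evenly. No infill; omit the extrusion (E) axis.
Reading the render: the shape is an L-shaped prism: outer 22 × 21 mm, arm thicknesses ≈ 8 mm (horizontal) and 5 mm (vertical), extruded 16 mm in z (dimensions read to the nearest mm from the axis ticks). For the g-code, the solid's height is divided into equal slices at the stated Δz and each level perimeter traced with G1 moves after a G0 lift.

; perimeter-only toolpath
G21 ; units = mm
G90 ; absolute positioning
G28 ; home
; layer 1
G0 Z5.33
G0 X0.00 Y0.00
G1 X22.00 Y0.00
G1 X22.00 Y8.00
G1 X5.00 Y8.00
G1 X5.00 Y21.00
G1 X0.00 Y21.00
G1 X0.00 Y0.00
; layer 2
G0 Z10.67
G0 X0.00 Y0.00
G1 X22.00 Y0.00
G1 X22.00 Y8.00
G1 X5.00 Y8.00
G1 X5.00 Y21.00
G1 X0.00 Y21.00
G1 X0.00 Y0.00
; layer 3
G0 Z16.00
G0 X0.00 Y0.00
G1 X22.00 Y0.00
G1 X22.00 Y8.00
G1 X5.00 Y8.00
G1 X5.00 Y21.00
G1 X0.00 Y21.00
G1 X0.00 Y0.00
M2 ; end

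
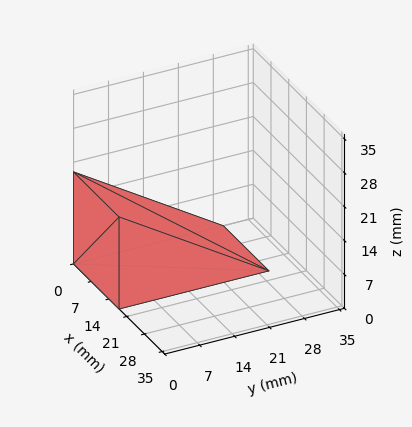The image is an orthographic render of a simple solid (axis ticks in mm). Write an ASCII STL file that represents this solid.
Reading the render: the shape is a wedge (ramp): 18 × 30 mm base, rising to 19 mm along the y=0 edge and sloping linearly to z=0 at y=30 (dimensions read to the nearest mm from the axis ticks). For the STL, each face is triangulated and given an outward normal.

solid part
  facet normal 0.0000 0.0000 -1.0000
    outer loop
      vertex 18.000 30.000 0.000
      vertex 18.000 0.000 0.000
      vertex 0.000 0.000 0.000
    endloop
  endfacet
  facet normal 0.0000 0.0000 -1.0000
    outer loop
      vertex 0.000 30.000 0.000
      vertex 18.000 30.000 0.000
      vertex 0.000 0.000 0.000
    endloop
  endfacet
  facet normal 0.0000 -1.0000 0.0000
    outer loop
      vertex 0.000 0.000 0.000
      vertex 18.000 0.000 0.000
      vertex 18.000 0.000 19.000
    endloop
  endfacet
  facet normal 0.0000 -1.0000 0.0000
    outer loop
      vertex 0.000 0.000 0.000
      vertex 18.000 0.000 19.000
      vertex 0.000 0.000 19.000
    endloop
  endfacet
  facet normal 0.0000 0.5351 0.8448
    outer loop
      vertex 0.000 0.000 19.000
      vertex 18.000 0.000 19.000
      vertex 18.000 30.000 0.000
    endloop
  endfacet
  facet normal 0.0000 0.5351 0.8448
    outer loop
      vertex 0.000 0.000 19.000
      vertex 18.000 30.000 0.000
      vertex 0.000 30.000 0.000
    endloop
  endfacet
  facet normal -1.0000 0.0000 0.0000
    outer loop
      vertex 0.000 0.000 19.000
      vertex 0.000 30.000 0.000
      vertex 0.000 0.000 0.000
    endloop
  endfacet
  facet normal 1.0000 0.0000 0.0000
    outer loop
      vertex 18.000 0.000 0.000
      vertex 18.000 30.000 0.000
      vertex 18.000 0.000 19.000
    endloop
  endfacet
endsolid part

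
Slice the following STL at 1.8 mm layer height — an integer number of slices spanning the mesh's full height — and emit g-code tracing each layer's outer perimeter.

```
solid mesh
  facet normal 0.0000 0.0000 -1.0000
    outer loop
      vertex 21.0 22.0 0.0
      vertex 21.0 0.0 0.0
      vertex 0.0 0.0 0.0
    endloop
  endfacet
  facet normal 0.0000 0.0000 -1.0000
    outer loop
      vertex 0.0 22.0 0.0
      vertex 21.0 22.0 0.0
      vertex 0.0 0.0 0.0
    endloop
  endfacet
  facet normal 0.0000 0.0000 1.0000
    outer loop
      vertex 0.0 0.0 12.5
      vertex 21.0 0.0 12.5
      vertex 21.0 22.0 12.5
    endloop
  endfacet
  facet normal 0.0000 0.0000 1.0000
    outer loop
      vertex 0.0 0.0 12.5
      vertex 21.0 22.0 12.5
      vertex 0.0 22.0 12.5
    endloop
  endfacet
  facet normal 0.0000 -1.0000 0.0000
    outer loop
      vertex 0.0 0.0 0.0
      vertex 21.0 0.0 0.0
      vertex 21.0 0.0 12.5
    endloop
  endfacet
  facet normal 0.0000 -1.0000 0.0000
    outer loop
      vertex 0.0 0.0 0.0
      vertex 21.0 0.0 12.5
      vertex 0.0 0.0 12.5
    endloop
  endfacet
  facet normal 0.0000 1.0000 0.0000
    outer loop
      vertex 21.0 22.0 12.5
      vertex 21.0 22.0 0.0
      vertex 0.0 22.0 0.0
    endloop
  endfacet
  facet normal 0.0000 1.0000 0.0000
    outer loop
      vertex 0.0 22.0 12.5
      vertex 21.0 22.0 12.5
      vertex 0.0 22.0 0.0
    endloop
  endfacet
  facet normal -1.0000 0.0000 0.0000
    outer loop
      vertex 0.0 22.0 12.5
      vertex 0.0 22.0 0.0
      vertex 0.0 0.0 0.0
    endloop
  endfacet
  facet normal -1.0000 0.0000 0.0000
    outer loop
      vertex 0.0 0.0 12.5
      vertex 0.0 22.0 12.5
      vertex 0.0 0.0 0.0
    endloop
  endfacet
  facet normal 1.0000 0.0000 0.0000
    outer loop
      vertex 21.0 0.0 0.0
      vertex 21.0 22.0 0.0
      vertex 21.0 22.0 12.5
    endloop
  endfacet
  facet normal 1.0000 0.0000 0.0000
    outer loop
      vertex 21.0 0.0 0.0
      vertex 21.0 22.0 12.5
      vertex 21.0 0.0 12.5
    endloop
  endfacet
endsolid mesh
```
; perimeter-only toolpath
G21 ; units = mm
G90 ; absolute positioning
G28 ; home
; layer 1
G0 Z1.8
G0 X0.0 Y0.0
G1 X21.0 Y0.0
G1 X21.0 Y22.0
G1 X0.0 Y22.0
G1 X0.0 Y0.0
; layer 2
G0 Z3.6
G0 X0.0 Y0.0
G1 X21.0 Y0.0
G1 X21.0 Y22.0
G1 X0.0 Y22.0
G1 X0.0 Y0.0
; layer 3
G0 Z5.4
G0 X0.0 Y0.0
G1 X21.0 Y0.0
G1 X21.0 Y22.0
G1 X0.0 Y22.0
G1 X0.0 Y0.0
; layer 4
G0 Z7.1
G0 X0.0 Y0.0
G1 X21.0 Y0.0
G1 X21.0 Y22.0
G1 X0.0 Y22.0
G1 X0.0 Y0.0
; layer 5
G0 Z8.9
G0 X0.0 Y0.0
G1 X21.0 Y0.0
G1 X21.0 Y22.0
G1 X0.0 Y22.0
G1 X0.0 Y0.0
; layer 6
G0 Z10.7
G0 X0.0 Y0.0
G1 X21.0 Y0.0
G1 X21.0 Y22.0
G1 X0.0 Y22.0
G1 X0.0 Y0.0
; layer 7
G0 Z12.5
G0 X0.0 Y0.0
G1 X21.0 Y0.0
G1 X21.0 Y22.0
G1 X0.0 Y22.0
G1 X0.0 Y0.0
M2 ; end

The solid is a rectangular box, roughly 21 × 22 mm footprint and 12.5 mm tall. Slicing at Δz = 1.8 mm — 7 equal slices spanning the solid's height, so layer i sits at z = i·h/7 — gives 7 non-empty perimeters. Each is a 4-segment closed polygon; G0 lifts to the layer z and rapids to the start vertex, then G1 traces the edges.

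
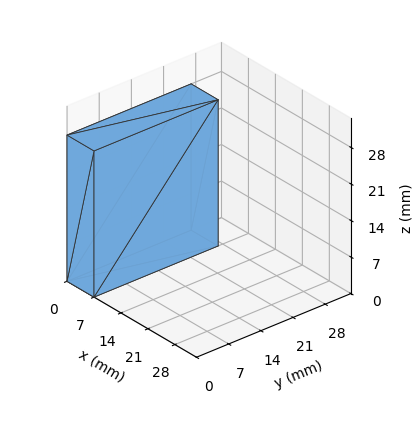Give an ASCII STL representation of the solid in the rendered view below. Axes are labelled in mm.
Reading the render: the shape is a rectangular box, roughly 7 × 27 mm footprint and 28 mm tall (dimensions read to the nearest mm from the axis ticks). For the STL, each face is triangulated and given an outward normal.

solid part
  facet normal 0.0000 0.0000 -1.0000
    outer loop
      vertex 7.00 27.00 0.00
      vertex 7.00 0.00 0.00
      vertex 0.00 0.00 0.00
    endloop
  endfacet
  facet normal 0.0000 0.0000 -1.0000
    outer loop
      vertex 0.00 27.00 0.00
      vertex 7.00 27.00 0.00
      vertex 0.00 0.00 0.00
    endloop
  endfacet
  facet normal 0.0000 0.0000 1.0000
    outer loop
      vertex 0.00 0.00 28.00
      vertex 7.00 0.00 28.00
      vertex 7.00 27.00 28.00
    endloop
  endfacet
  facet normal 0.0000 0.0000 1.0000
    outer loop
      vertex 0.00 0.00 28.00
      vertex 7.00 27.00 28.00
      vertex 0.00 27.00 28.00
    endloop
  endfacet
  facet normal 0.0000 -1.0000 0.0000
    outer loop
      vertex 0.00 0.00 0.00
      vertex 7.00 0.00 0.00
      vertex 7.00 0.00 28.00
    endloop
  endfacet
  facet normal 0.0000 -1.0000 0.0000
    outer loop
      vertex 0.00 0.00 0.00
      vertex 7.00 0.00 28.00
      vertex 0.00 0.00 28.00
    endloop
  endfacet
  facet normal 0.0000 1.0000 0.0000
    outer loop
      vertex 7.00 27.00 28.00
      vertex 7.00 27.00 0.00
      vertex 0.00 27.00 0.00
    endloop
  endfacet
  facet normal 0.0000 1.0000 0.0000
    outer loop
      vertex 0.00 27.00 28.00
      vertex 7.00 27.00 28.00
      vertex 0.00 27.00 0.00
    endloop
  endfacet
  facet normal -1.0000 0.0000 0.0000
    outer loop
      vertex 0.00 27.00 28.00
      vertex 0.00 27.00 0.00
      vertex 0.00 0.00 0.00
    endloop
  endfacet
  facet normal -1.0000 0.0000 0.0000
    outer loop
      vertex 0.00 0.00 28.00
      vertex 0.00 27.00 28.00
      vertex 0.00 0.00 0.00
    endloop
  endfacet
  facet normal 1.0000 0.0000 0.0000
    outer loop
      vertex 7.00 0.00 0.00
      vertex 7.00 27.00 0.00
      vertex 7.00 27.00 28.00
    endloop
  endfacet
  facet normal 1.0000 0.0000 0.0000
    outer loop
      vertex 7.00 0.00 0.00
      vertex 7.00 27.00 28.00
      vertex 7.00 0.00 28.00
    endloop
  endfacet
endsolid part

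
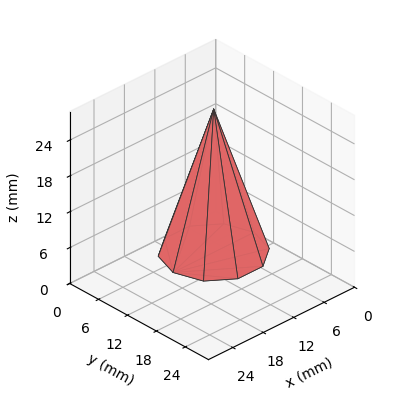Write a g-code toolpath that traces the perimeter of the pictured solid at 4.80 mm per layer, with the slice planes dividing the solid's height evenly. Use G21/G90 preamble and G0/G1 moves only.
Reading the render: the shape is a regular 10-sided pyramid, base circumscribed radius ≈ 8 mm, apex at z ≈ 24 mm (dimensions read to the nearest mm from the axis ticks). For the g-code, the solid's height is divided into equal slices at the stated Δz and each level perimeter traced with G1 moves after a G0 lift.

; perimeter-only toolpath
G21 ; units = mm
G90 ; absolute positioning
G28 ; home
; layer 1
G0 Z4.80
G0 X14.40 Y8.00
G1 X13.18 Y11.76
G1 X9.98 Y14.09
G1 X6.02 Y14.09
G1 X2.82 Y11.76
G1 X1.60 Y8.00
G1 X2.82 Y4.24
G1 X6.02 Y1.91
G1 X9.98 Y1.91
G1 X13.18 Y4.24
G1 X14.40 Y8.00
; layer 2
G0 Z9.60
G0 X12.80 Y8.00
G1 X11.88 Y10.82
G1 X9.48 Y12.57
G1 X6.52 Y12.57
G1 X4.12 Y10.82
G1 X3.20 Y8.00
G1 X4.12 Y5.18
G1 X6.52 Y3.43
G1 X9.48 Y3.43
G1 X11.88 Y5.18
G1 X12.80 Y8.00
; layer 3
G0 Z14.40
G0 X11.20 Y8.00
G1 X10.59 Y9.88
G1 X8.99 Y11.04
G1 X7.01 Y11.04
G1 X5.41 Y9.88
G1 X4.80 Y8.00
G1 X5.41 Y6.12
G1 X7.01 Y4.96
G1 X8.99 Y4.96
G1 X10.59 Y6.12
G1 X11.20 Y8.00
; layer 4
G0 Z19.20
G0 X9.60 Y8.00
G1 X9.29 Y8.94
G1 X8.49 Y9.52
G1 X7.51 Y9.52
G1 X6.71 Y8.94
G1 X6.40 Y8.00
G1 X6.71 Y7.06
G1 X7.51 Y6.48
G1 X8.49 Y6.48
G1 X9.29 Y7.06
G1 X9.60 Y8.00
M2 ; end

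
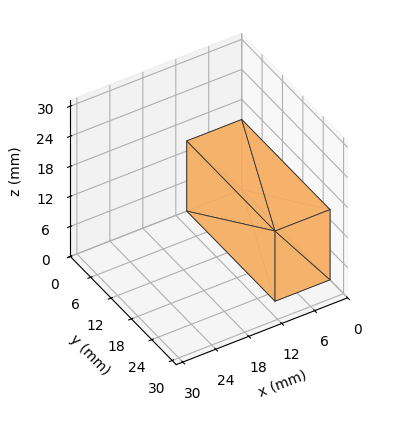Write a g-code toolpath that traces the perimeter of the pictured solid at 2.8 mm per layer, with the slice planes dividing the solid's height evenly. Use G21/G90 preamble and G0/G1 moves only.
Reading the render: the shape is a rectangular box, roughly 10 × 26 mm footprint and 14 mm tall (dimensions read to the nearest mm from the axis ticks). For the g-code, the solid's height is divided into equal slices at the stated Δz and each level perimeter traced with G1 moves after a G0 lift.

; perimeter-only toolpath
G21 ; units = mm
G90 ; absolute positioning
G28 ; home
; layer 1
G0 Z2.8
G0 X0.0 Y0.0
G1 X10.0 Y0.0
G1 X10.0 Y26.0
G1 X0.0 Y26.0
G1 X0.0 Y0.0
; layer 2
G0 Z5.6
G0 X0.0 Y0.0
G1 X10.0 Y0.0
G1 X10.0 Y26.0
G1 X0.0 Y26.0
G1 X0.0 Y0.0
; layer 3
G0 Z8.4
G0 X0.0 Y0.0
G1 X10.0 Y0.0
G1 X10.0 Y26.0
G1 X0.0 Y26.0
G1 X0.0 Y0.0
; layer 4
G0 Z11.2
G0 X0.0 Y0.0
G1 X10.0 Y0.0
G1 X10.0 Y26.0
G1 X0.0 Y26.0
G1 X0.0 Y0.0
; layer 5
G0 Z14.0
G0 X0.0 Y0.0
G1 X10.0 Y0.0
G1 X10.0 Y26.0
G1 X0.0 Y26.0
G1 X0.0 Y0.0
M2 ; end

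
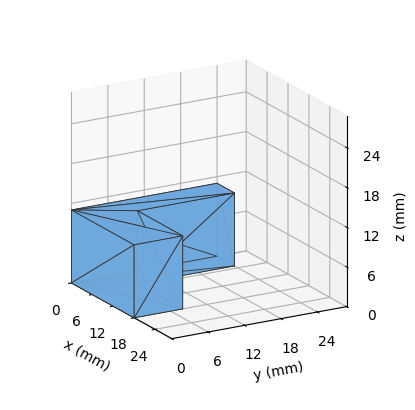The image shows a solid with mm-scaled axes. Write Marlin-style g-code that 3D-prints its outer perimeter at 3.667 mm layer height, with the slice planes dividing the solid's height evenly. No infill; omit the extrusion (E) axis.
Reading the render: the shape is an L-shaped prism: outer 18 × 24 mm, arm thicknesses ≈ 8 mm (horizontal) and 5 mm (vertical), extruded 11 mm in z (dimensions read to the nearest mm from the axis ticks). For the g-code, the solid's height is divided into equal slices at the stated Δz and each level perimeter traced with G1 moves after a G0 lift.

; perimeter-only toolpath
G21 ; units = mm
G90 ; absolute positioning
G28 ; home
; layer 1
G0 Z3.667
G0 X0.000 Y0.000
G1 X18.000 Y0.000
G1 X18.000 Y8.000
G1 X5.000 Y8.000
G1 X5.000 Y24.000
G1 X0.000 Y24.000
G1 X0.000 Y0.000
; layer 2
G0 Z7.333
G0 X0.000 Y0.000
G1 X18.000 Y0.000
G1 X18.000 Y8.000
G1 X5.000 Y8.000
G1 X5.000 Y24.000
G1 X0.000 Y24.000
G1 X0.000 Y0.000
; layer 3
G0 Z11.000
G0 X0.000 Y0.000
G1 X18.000 Y0.000
G1 X18.000 Y8.000
G1 X5.000 Y8.000
G1 X5.000 Y24.000
G1 X0.000 Y24.000
G1 X0.000 Y0.000
M2 ; end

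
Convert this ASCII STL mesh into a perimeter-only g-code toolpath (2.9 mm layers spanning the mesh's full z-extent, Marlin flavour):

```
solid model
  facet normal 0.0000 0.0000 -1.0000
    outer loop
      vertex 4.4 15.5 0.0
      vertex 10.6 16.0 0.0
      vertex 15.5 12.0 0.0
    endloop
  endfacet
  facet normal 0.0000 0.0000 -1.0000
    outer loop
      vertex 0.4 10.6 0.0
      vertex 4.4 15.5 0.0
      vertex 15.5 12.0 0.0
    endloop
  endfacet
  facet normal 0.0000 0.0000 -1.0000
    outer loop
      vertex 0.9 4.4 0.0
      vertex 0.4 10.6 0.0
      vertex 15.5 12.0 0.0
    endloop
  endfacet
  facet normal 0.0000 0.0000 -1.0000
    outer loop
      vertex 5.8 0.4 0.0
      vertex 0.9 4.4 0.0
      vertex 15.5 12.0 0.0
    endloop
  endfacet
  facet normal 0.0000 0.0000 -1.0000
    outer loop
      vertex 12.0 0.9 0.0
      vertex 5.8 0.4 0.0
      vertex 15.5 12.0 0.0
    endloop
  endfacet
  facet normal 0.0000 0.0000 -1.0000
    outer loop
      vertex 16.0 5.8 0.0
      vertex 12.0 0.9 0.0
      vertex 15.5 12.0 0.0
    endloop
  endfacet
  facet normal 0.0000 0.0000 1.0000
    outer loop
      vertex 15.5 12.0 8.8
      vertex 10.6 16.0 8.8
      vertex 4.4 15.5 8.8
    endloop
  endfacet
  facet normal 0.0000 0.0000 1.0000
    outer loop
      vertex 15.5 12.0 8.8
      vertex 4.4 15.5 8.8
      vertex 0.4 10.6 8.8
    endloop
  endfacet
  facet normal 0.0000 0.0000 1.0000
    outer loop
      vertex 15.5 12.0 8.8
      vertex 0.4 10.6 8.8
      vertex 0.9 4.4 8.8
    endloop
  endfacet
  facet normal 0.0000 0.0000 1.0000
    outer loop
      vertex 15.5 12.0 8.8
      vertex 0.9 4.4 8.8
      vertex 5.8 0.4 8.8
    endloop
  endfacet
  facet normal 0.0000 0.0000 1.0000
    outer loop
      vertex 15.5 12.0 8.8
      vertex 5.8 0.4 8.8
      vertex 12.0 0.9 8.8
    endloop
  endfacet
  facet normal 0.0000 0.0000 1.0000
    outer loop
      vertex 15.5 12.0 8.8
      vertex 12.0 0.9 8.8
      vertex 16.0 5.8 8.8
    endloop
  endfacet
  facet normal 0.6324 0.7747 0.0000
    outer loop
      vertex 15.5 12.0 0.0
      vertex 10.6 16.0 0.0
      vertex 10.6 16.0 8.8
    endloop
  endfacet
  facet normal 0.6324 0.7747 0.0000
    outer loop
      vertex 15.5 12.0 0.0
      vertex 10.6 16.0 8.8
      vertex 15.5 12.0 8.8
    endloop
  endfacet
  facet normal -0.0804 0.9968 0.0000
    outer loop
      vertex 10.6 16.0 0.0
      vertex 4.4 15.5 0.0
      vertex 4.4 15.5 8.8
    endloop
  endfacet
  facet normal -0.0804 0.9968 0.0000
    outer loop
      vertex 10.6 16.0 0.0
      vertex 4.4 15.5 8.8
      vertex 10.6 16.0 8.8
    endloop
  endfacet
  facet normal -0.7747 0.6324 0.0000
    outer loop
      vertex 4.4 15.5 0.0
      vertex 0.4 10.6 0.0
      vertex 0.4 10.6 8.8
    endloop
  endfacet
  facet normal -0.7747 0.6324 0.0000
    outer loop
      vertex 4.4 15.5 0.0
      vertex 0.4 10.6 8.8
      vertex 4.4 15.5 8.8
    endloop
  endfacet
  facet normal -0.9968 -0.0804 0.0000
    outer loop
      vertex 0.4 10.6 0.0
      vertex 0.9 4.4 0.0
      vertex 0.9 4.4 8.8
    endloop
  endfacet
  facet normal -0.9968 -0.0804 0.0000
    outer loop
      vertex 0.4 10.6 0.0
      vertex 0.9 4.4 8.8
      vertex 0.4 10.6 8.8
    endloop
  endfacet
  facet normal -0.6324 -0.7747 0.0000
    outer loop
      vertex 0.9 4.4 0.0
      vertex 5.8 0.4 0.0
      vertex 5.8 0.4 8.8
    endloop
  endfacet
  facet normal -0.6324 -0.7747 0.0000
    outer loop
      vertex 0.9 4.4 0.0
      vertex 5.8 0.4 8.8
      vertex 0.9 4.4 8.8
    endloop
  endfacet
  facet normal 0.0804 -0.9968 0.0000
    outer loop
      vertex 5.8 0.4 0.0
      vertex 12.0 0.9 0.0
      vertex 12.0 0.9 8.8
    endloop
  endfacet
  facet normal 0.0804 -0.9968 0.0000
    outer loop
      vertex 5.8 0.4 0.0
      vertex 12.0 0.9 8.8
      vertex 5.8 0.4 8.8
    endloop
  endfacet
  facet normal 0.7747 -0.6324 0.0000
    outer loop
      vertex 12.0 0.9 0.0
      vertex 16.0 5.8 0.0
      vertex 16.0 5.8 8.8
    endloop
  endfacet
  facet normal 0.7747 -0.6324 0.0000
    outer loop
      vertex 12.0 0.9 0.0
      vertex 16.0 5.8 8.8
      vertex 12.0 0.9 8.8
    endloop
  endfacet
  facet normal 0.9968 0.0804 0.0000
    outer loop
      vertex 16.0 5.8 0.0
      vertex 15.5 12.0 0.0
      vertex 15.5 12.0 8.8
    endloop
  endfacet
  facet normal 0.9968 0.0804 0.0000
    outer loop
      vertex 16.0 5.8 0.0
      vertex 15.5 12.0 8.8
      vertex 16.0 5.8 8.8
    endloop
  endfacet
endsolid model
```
; perimeter-only toolpath
G21 ; units = mm
G90 ; absolute positioning
G28 ; home
; layer 1
G0 Z2.9
G0 X15.5 Y12.0
G1 X10.6 Y16.0
G1 X4.4 Y15.5
G1 X0.4 Y10.6
G1 X0.9 Y4.4
G1 X5.8 Y0.4
G1 X12.0 Y0.9
G1 X16.0 Y5.8
G1 X15.5 Y12.0
; layer 2
G0 Z5.9
G0 X15.5 Y12.0
G1 X10.6 Y16.0
G1 X4.4 Y15.5
G1 X0.4 Y10.6
G1 X0.9 Y4.4
G1 X5.8 Y0.4
G1 X12.0 Y0.9
G1 X16.0 Y5.8
G1 X15.5 Y12.0
; layer 3
G0 Z8.8
G0 X15.5 Y12.0
G1 X10.6 Y16.0
G1 X4.4 Y15.5
G1 X0.4 Y10.6
G1 X0.9 Y4.4
G1 X5.8 Y0.4
G1 X12.0 Y0.9
G1 X16.0 Y5.8
G1 X15.5 Y12.0
M2 ; end

The solid is a regular 8-sided prism (a cylinder approximated with 8 flat sides), circumscribed radius ≈ 8.2 mm, height ≈ 8.8 mm. Slicing at Δz = 2.9 mm — 3 equal slices spanning the solid's height, so layer i sits at z = i·h/3 — gives 3 non-empty perimeters. Each is a 8-segment closed polygon; G0 lifts to the layer z and rapids to the start vertex, then G1 traces the edges.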